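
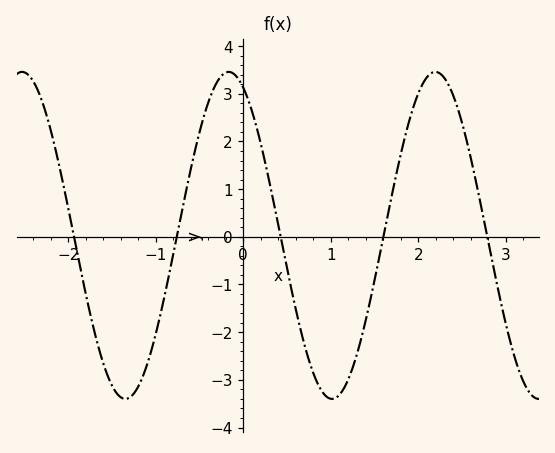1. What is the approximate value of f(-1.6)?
-2.7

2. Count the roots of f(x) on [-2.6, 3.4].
5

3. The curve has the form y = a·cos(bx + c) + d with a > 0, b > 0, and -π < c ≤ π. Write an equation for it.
y = 3.43cos(2.7x + 0.44) + 0.03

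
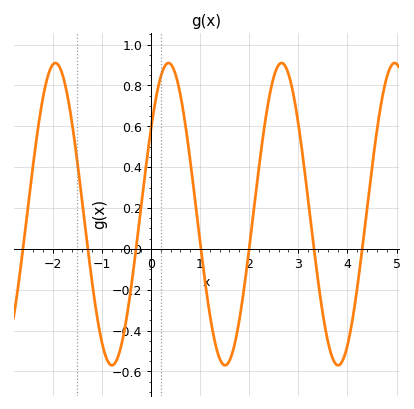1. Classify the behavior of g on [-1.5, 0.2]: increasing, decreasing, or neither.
neither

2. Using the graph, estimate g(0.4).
0.905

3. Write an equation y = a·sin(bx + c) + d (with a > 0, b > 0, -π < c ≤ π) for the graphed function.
y = 0.74sin(2.73x + 0.592) + 0.17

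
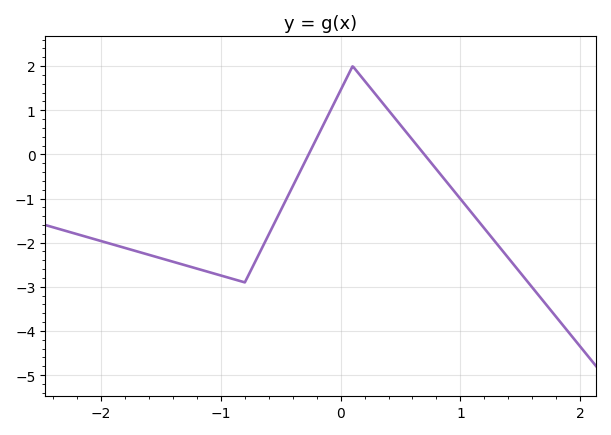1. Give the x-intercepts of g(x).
-0.3, 0.7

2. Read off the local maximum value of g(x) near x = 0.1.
2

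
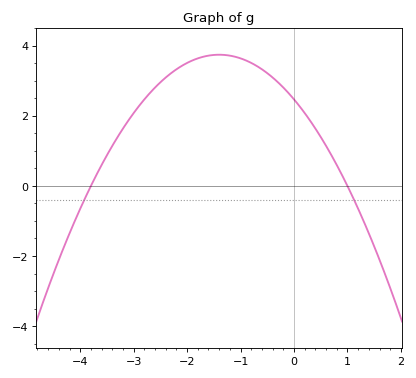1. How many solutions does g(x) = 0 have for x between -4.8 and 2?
2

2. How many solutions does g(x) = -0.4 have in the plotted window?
2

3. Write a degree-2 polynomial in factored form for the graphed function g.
y = -0.65(x + 3.8)(x - 1)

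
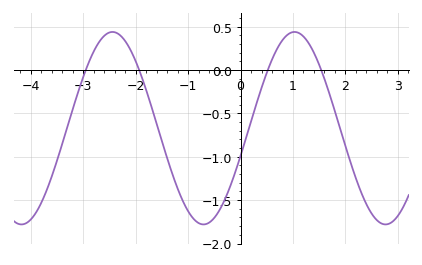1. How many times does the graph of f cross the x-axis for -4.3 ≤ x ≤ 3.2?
4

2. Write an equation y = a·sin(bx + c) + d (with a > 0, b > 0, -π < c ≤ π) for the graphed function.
y = 1.11sin(1.81x - 0.292) - 0.67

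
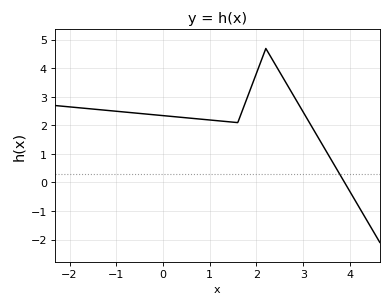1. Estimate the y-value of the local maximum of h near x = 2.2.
4.7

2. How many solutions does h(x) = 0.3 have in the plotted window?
1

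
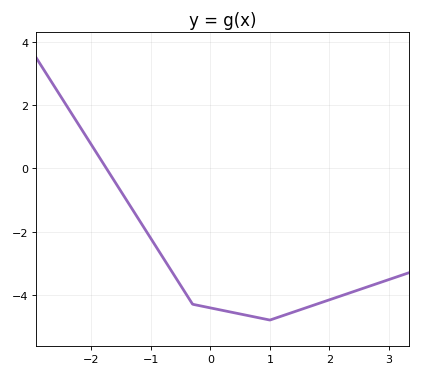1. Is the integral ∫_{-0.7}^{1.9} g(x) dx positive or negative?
negative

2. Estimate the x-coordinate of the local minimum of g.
0.999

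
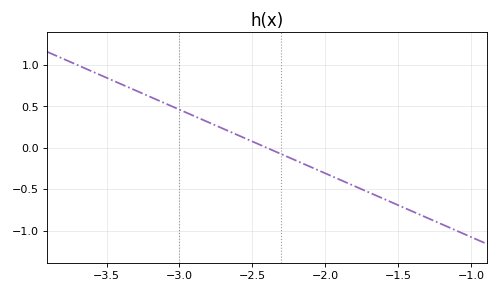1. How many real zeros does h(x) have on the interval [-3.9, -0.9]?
1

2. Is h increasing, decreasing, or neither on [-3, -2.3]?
decreasing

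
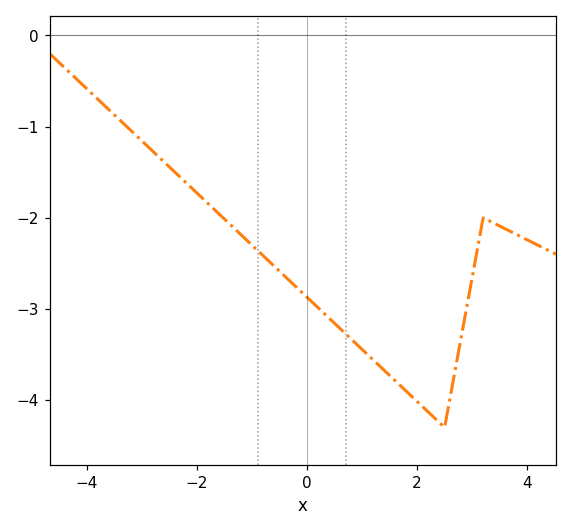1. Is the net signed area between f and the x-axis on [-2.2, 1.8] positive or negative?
negative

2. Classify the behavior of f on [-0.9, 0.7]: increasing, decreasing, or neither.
decreasing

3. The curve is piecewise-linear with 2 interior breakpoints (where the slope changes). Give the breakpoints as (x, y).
(2.5, -4.3); (3.2, -2)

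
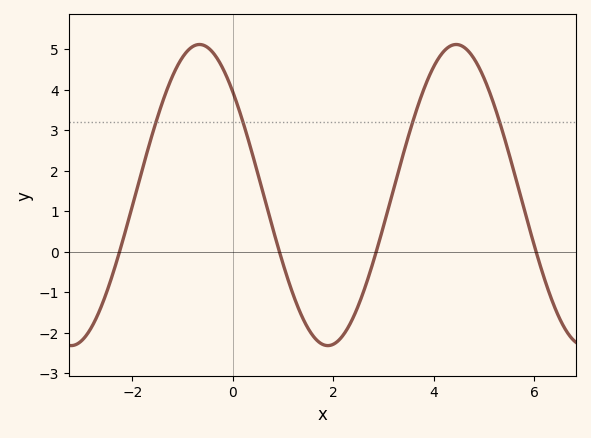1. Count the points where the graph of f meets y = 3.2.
4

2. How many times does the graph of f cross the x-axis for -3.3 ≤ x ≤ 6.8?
4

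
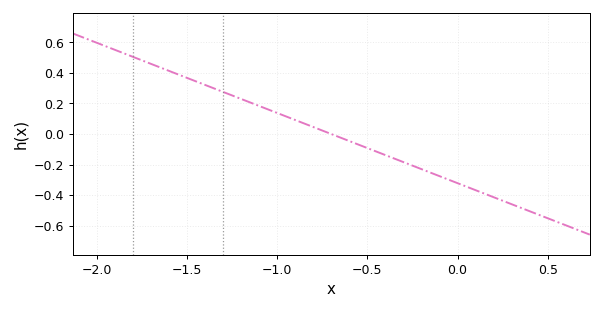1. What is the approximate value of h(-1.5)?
0.368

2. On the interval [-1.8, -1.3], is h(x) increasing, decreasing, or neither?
decreasing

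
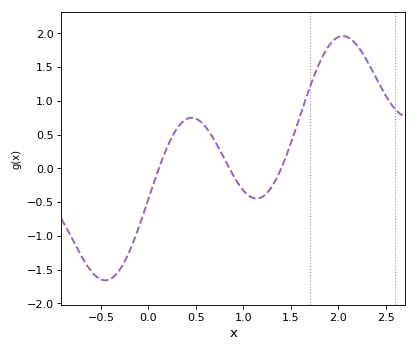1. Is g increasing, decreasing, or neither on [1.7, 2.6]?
neither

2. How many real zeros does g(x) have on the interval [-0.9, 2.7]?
3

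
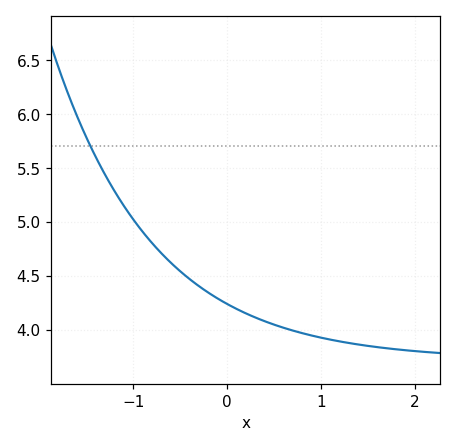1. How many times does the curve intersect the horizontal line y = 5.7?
1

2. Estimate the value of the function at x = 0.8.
3.97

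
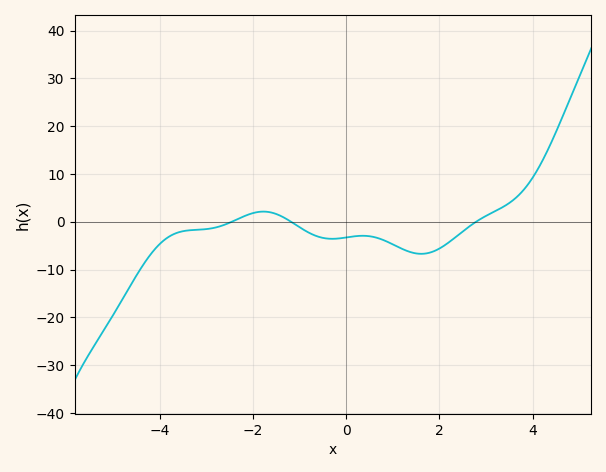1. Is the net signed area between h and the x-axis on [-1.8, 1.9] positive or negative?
negative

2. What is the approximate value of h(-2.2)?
1.13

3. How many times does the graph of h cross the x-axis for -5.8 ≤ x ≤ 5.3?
3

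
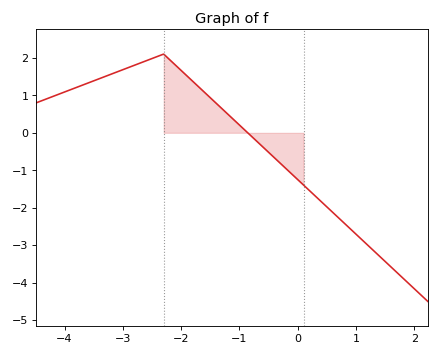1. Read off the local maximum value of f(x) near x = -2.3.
2.1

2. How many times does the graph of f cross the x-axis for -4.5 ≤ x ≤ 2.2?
1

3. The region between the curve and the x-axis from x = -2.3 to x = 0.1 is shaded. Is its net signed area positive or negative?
positive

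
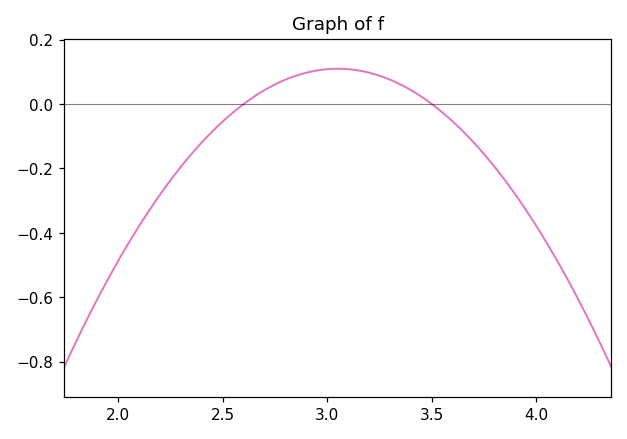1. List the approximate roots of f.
2.6, 3.5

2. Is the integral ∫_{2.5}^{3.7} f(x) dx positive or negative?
positive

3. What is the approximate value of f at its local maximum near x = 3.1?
0.109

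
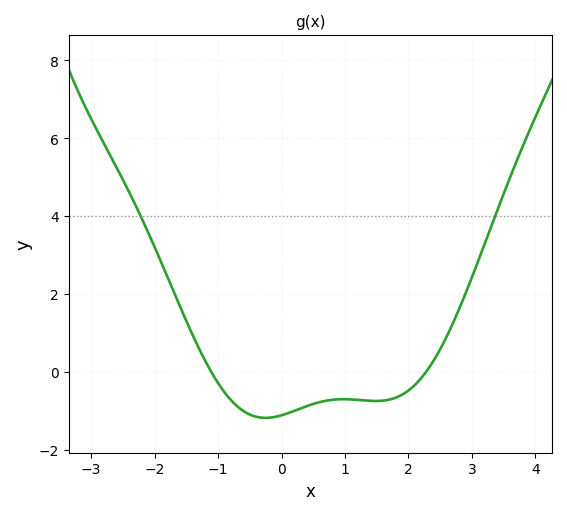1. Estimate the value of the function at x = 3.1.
2.85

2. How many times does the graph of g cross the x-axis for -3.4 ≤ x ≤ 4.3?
2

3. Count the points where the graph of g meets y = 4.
2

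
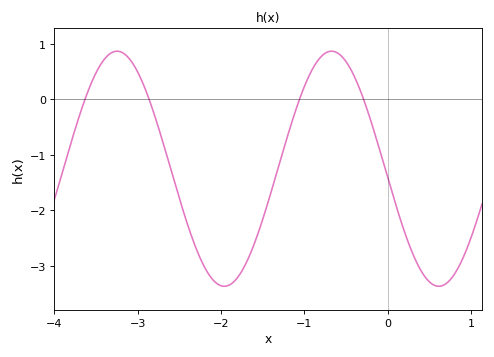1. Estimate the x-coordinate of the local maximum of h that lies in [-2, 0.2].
-0.673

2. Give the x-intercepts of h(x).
-3.63, -2.86, -1.06, -0.287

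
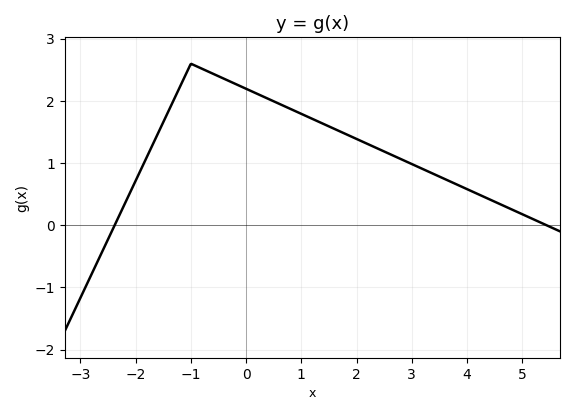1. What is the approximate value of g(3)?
1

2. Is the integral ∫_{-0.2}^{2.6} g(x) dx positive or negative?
positive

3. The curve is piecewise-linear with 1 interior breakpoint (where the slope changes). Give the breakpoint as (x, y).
(-1, 2.6)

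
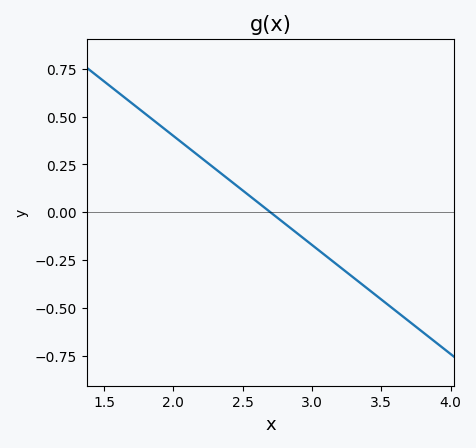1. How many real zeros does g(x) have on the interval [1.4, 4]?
1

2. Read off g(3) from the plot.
-0.18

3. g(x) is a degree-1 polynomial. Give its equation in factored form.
y = -0.57(x - 2.7)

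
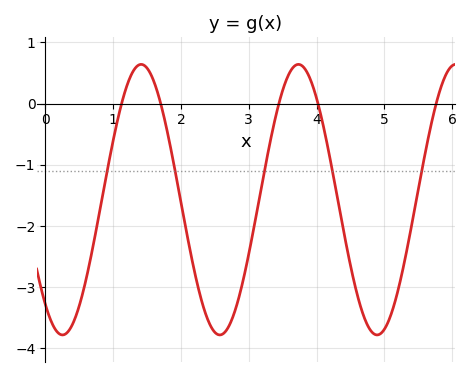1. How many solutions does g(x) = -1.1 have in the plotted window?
5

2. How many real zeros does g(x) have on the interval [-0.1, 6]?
5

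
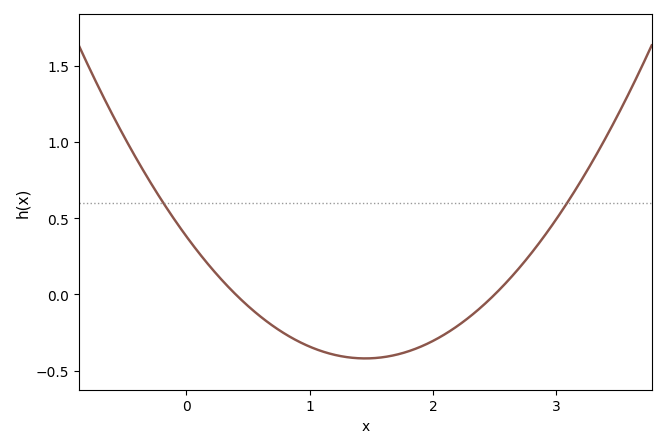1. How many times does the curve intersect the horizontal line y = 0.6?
2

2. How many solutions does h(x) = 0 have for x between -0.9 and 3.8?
2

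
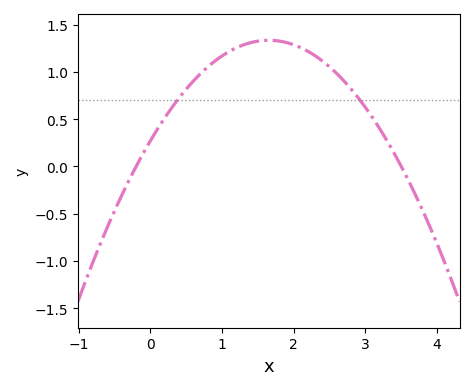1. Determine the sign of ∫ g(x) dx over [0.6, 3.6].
positive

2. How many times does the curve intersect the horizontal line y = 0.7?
2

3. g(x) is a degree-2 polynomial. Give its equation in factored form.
y = -0.39(x + 0.2)(x - 3.5)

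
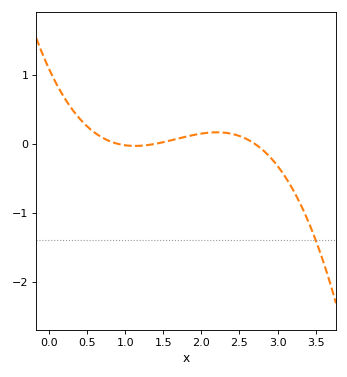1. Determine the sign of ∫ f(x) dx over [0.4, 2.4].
positive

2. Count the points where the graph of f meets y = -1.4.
1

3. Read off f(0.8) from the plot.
0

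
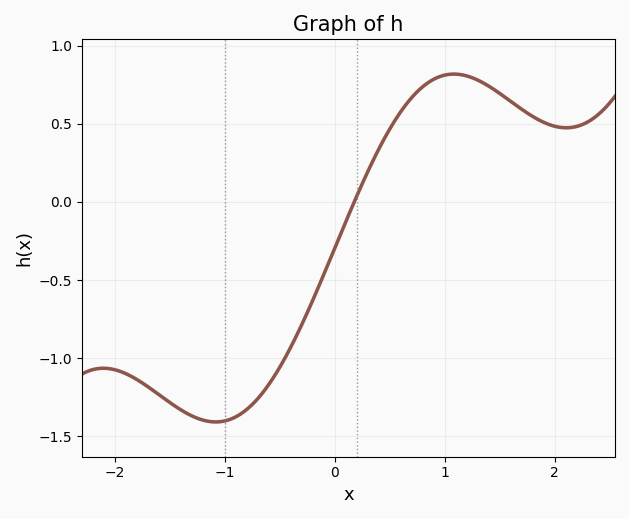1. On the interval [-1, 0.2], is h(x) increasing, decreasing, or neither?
increasing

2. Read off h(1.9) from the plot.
0.509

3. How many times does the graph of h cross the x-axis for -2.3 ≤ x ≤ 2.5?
1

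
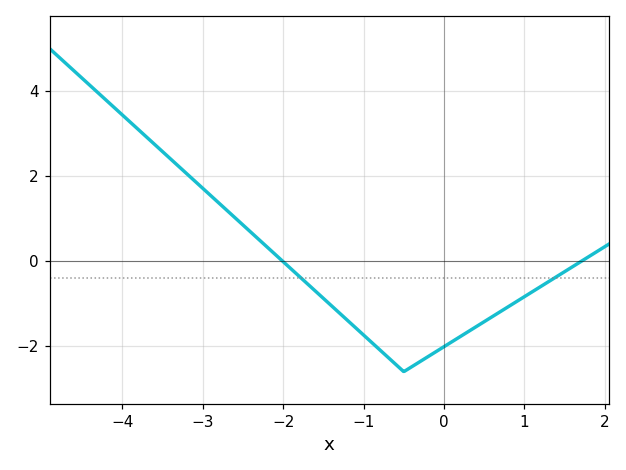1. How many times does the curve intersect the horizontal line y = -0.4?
2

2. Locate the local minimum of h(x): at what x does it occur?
-0.5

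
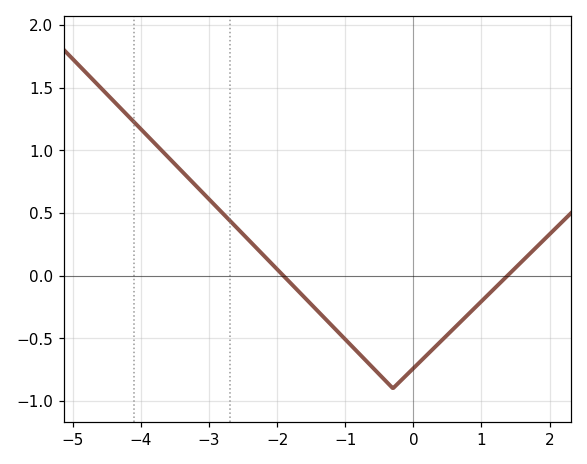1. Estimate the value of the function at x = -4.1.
1.2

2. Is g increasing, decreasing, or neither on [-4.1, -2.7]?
decreasing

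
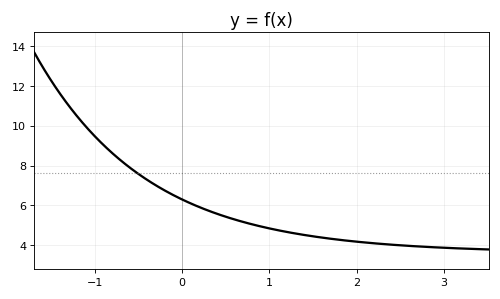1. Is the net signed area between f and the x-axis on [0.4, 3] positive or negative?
positive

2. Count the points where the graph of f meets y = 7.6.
1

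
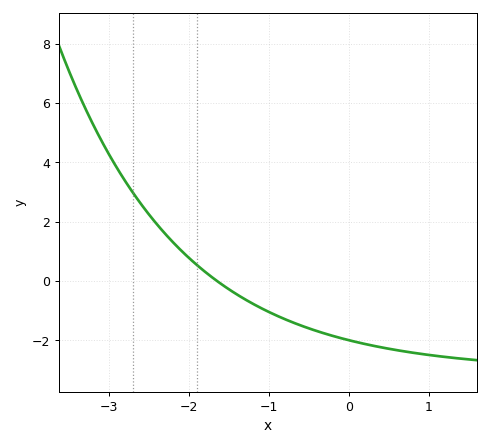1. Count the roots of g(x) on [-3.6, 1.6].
1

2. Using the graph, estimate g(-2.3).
1.6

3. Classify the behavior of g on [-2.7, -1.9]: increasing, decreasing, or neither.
decreasing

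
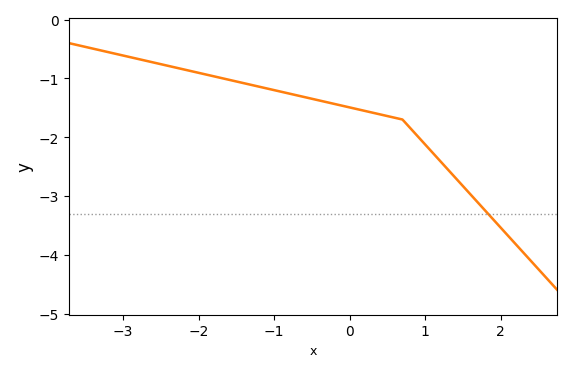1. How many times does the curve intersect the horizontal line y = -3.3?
1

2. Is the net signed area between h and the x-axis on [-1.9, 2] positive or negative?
negative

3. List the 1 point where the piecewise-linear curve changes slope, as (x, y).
(0.7, -1.7)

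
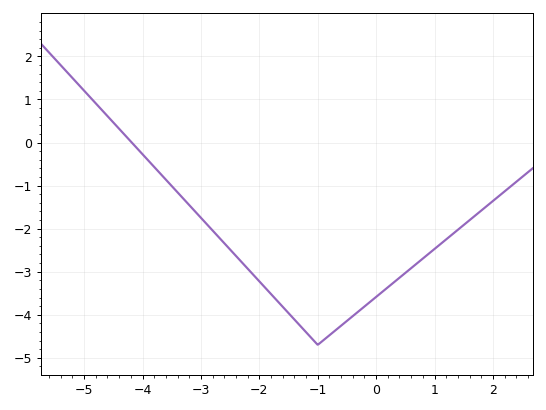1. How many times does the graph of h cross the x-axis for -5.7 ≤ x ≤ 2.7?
1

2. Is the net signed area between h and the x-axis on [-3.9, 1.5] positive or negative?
negative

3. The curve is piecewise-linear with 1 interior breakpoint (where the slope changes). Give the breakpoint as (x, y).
(-1, -4.7)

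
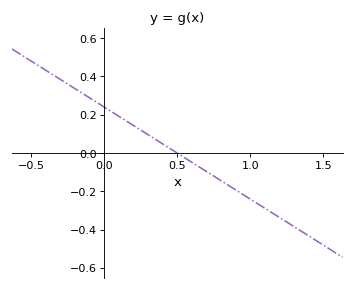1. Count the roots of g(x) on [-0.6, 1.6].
1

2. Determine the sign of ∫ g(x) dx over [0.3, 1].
negative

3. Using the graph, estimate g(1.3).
-0.38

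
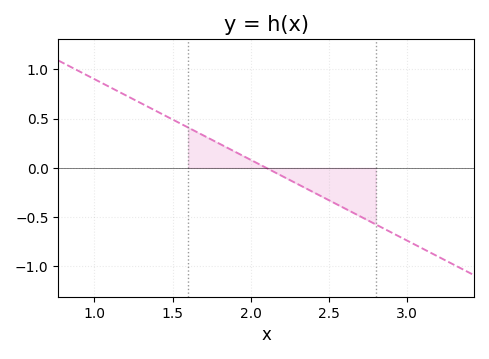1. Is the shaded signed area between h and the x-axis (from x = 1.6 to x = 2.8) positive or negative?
negative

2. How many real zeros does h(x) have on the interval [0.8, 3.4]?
1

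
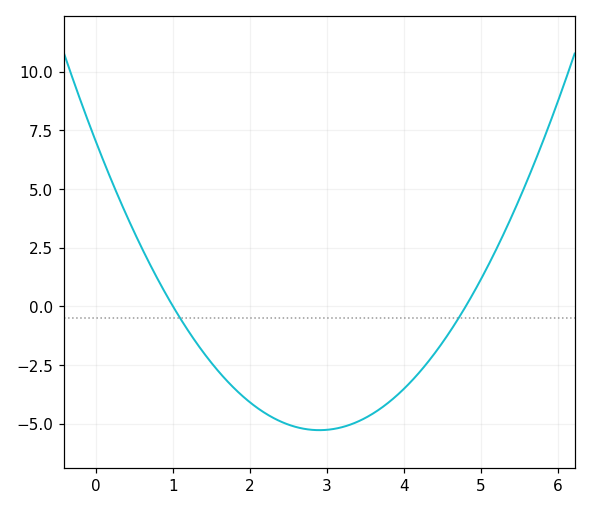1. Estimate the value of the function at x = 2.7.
-5.2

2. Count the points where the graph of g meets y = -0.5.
2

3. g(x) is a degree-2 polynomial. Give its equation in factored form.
y = 1.46(x - 1)(x - 4.8)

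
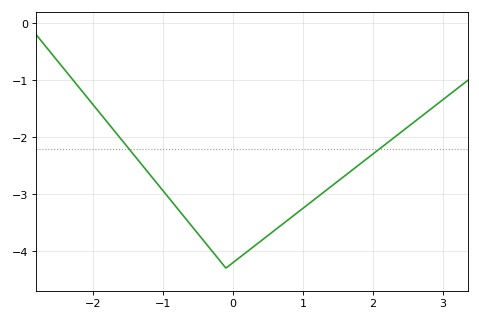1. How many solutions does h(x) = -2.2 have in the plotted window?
2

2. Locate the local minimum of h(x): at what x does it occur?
-0.1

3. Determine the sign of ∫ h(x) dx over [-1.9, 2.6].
negative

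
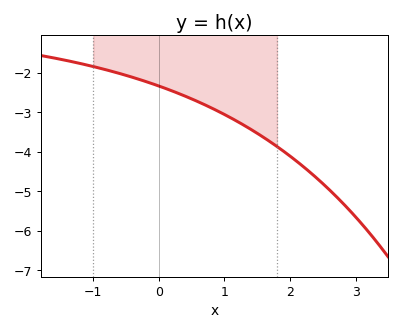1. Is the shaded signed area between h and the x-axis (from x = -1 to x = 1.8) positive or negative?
negative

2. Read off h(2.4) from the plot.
-4.7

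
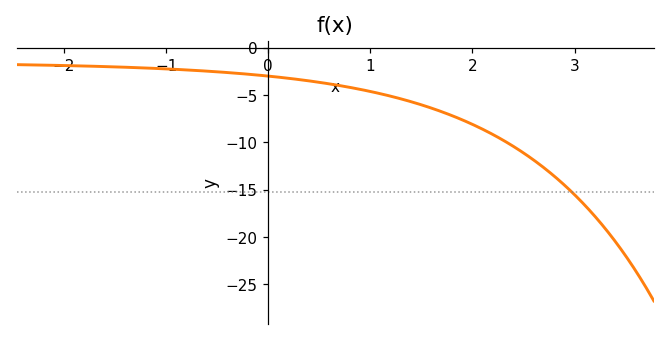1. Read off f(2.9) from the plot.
-14.5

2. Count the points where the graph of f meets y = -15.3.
1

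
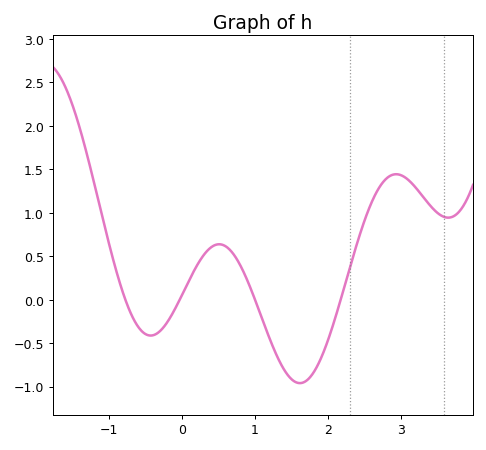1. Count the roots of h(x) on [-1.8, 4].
4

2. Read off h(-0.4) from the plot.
-0.4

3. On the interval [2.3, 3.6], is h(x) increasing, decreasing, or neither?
neither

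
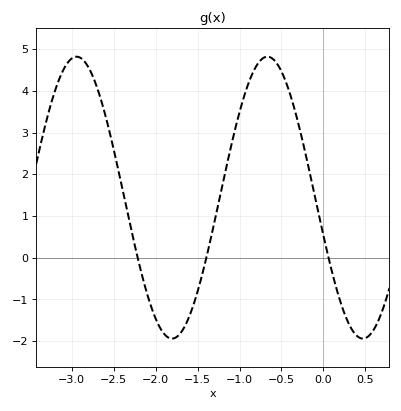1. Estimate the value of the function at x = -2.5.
2.6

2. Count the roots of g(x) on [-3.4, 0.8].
3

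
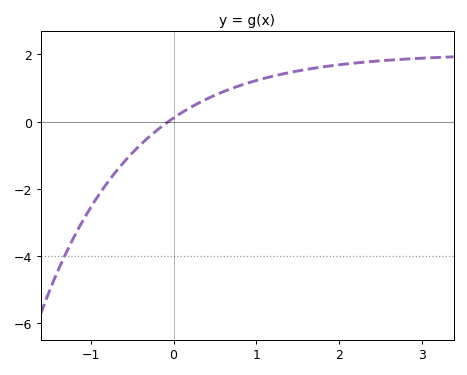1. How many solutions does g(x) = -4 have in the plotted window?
1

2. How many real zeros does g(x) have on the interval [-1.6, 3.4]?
1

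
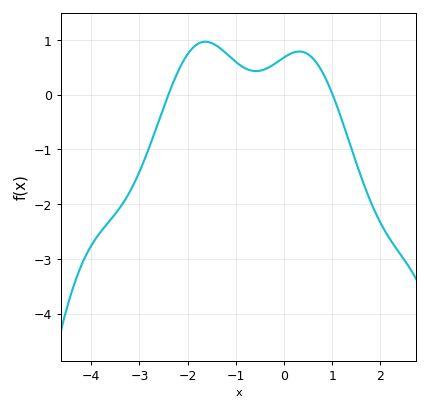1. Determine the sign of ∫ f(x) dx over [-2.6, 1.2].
positive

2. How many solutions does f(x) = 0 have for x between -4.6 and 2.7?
2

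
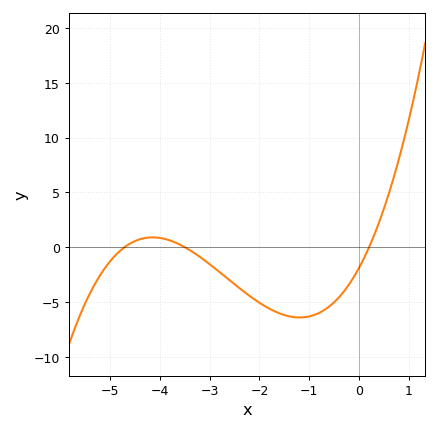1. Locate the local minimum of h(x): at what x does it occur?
-1.2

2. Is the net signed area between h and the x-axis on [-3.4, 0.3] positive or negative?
negative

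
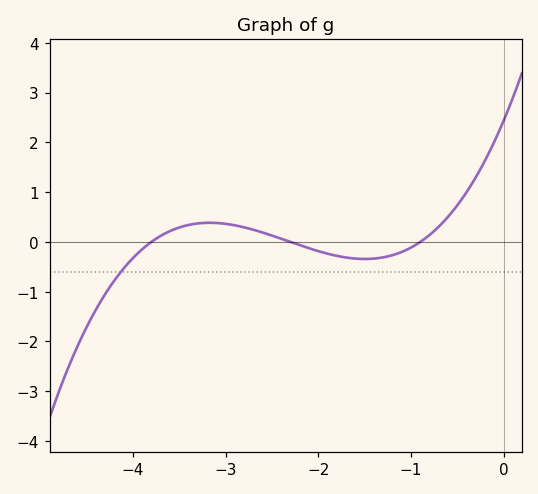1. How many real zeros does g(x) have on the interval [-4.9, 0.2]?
3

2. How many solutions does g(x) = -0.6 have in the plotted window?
1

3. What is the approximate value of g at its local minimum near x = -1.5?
-0.342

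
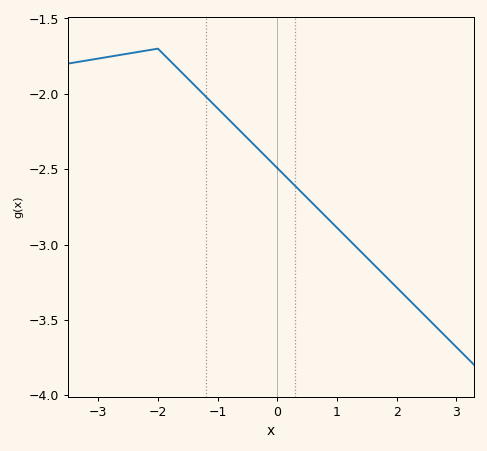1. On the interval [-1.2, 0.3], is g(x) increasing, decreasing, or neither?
decreasing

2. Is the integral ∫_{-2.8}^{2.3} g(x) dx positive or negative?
negative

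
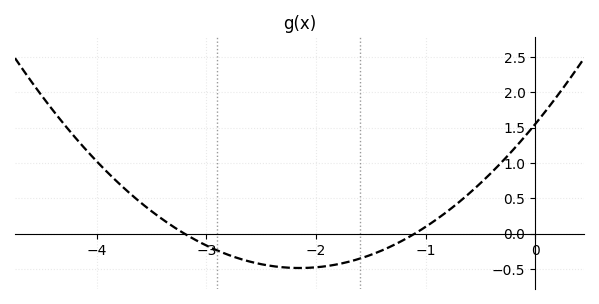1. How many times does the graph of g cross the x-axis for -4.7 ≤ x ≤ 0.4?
2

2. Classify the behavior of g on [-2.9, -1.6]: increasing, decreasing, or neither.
neither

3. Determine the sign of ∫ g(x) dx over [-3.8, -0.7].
negative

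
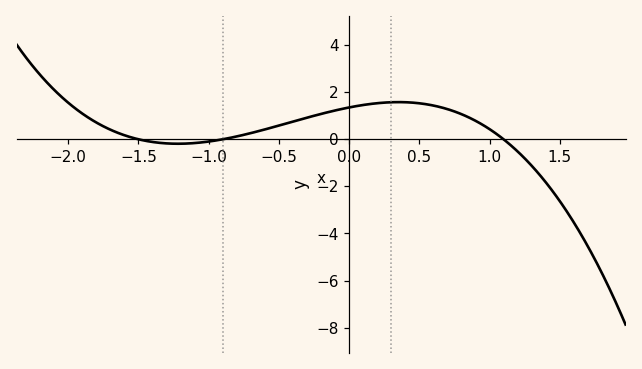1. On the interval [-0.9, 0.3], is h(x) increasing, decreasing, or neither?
increasing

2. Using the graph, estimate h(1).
0.4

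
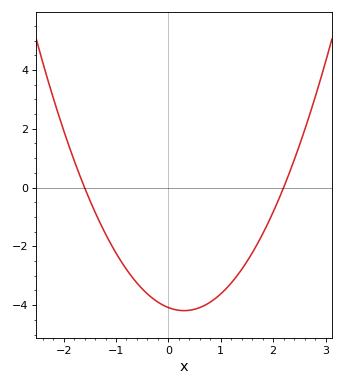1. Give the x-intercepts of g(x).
-1.6, 2.2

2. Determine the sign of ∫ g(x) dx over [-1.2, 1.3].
negative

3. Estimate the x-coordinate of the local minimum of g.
0.3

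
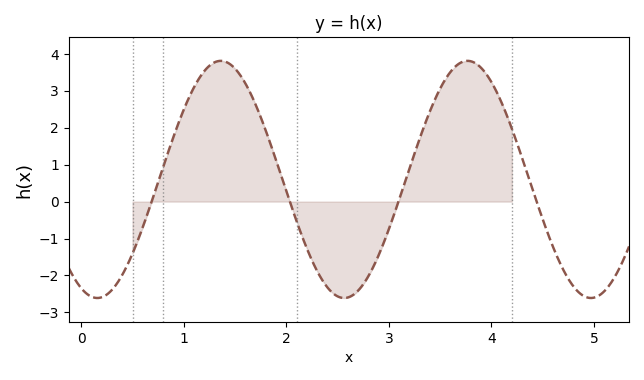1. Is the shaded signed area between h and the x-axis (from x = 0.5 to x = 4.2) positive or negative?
positive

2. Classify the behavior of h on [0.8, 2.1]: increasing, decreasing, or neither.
neither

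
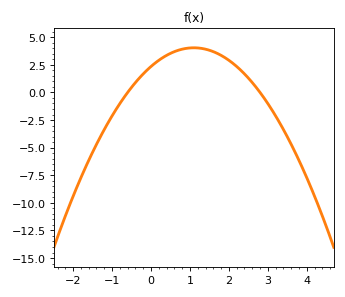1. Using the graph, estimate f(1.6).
3.5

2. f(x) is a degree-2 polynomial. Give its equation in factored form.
y = -1.4(x + 0.6)(x - 2.8)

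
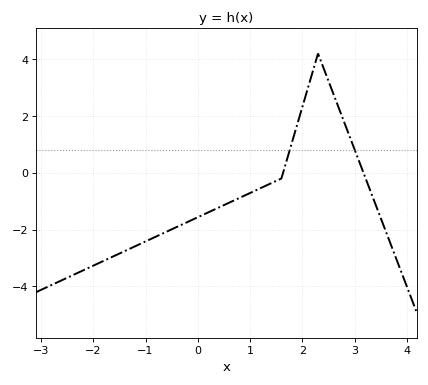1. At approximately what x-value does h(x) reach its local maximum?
2.3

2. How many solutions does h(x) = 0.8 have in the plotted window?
2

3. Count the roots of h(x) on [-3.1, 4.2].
2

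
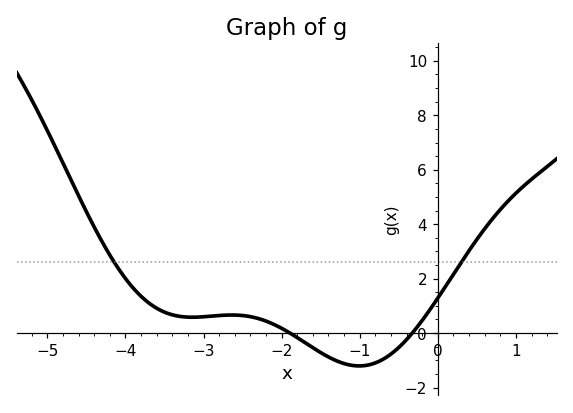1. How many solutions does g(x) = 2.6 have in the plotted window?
2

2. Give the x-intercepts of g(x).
-1.89, -0.327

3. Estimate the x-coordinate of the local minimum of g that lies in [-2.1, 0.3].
-1.01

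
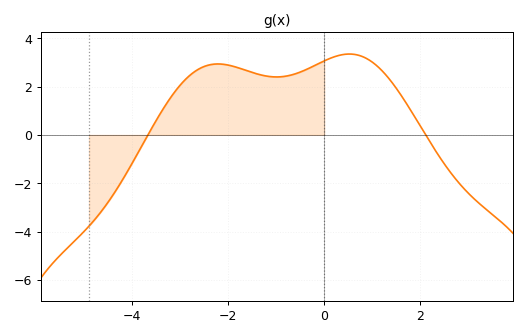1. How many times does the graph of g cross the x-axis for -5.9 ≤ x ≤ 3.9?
2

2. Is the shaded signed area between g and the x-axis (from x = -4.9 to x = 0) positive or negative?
positive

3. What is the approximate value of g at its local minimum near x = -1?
2.4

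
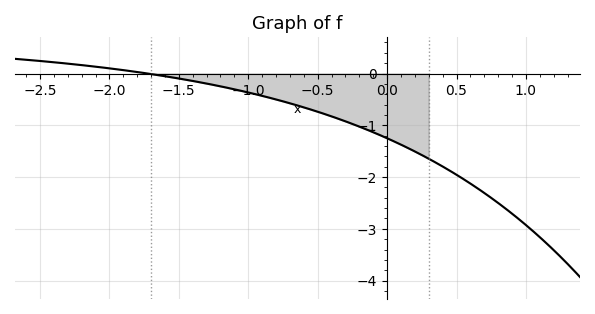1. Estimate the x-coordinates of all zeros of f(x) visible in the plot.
-1.72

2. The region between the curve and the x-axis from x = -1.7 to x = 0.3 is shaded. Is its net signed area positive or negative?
negative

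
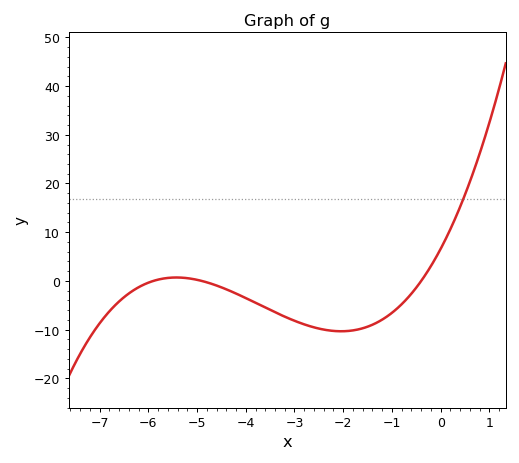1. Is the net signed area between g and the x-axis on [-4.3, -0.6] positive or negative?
negative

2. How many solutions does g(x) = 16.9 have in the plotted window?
1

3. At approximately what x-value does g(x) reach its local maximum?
-5.42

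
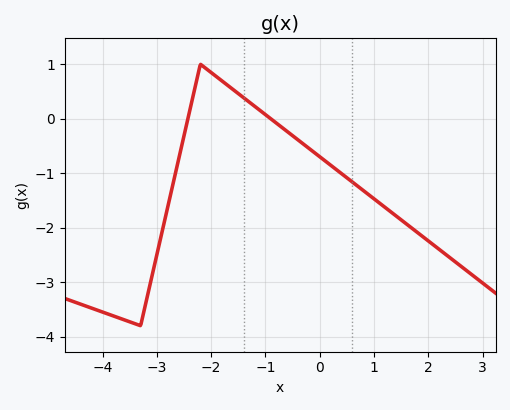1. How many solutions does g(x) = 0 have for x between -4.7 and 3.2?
2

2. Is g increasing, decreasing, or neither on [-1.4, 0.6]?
decreasing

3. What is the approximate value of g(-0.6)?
-0.2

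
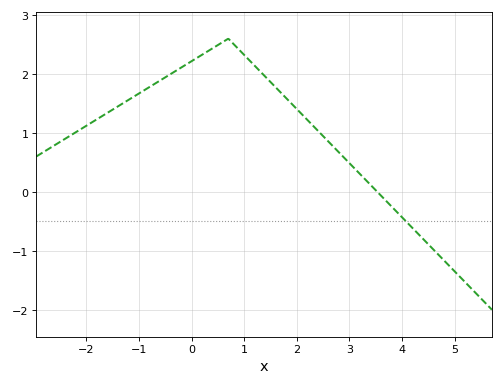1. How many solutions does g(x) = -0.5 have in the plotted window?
1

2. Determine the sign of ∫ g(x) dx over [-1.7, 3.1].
positive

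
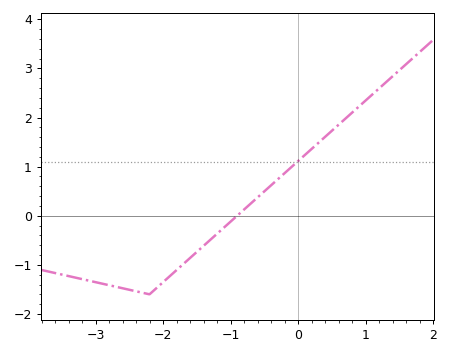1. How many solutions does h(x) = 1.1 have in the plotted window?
1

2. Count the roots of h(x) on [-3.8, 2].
1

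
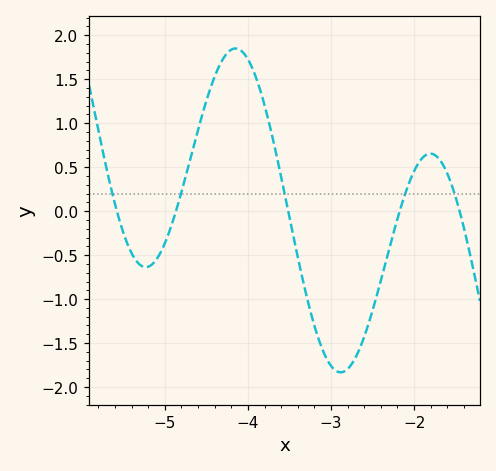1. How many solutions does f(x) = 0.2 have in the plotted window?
5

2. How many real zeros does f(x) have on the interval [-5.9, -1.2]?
5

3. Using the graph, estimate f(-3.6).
0.4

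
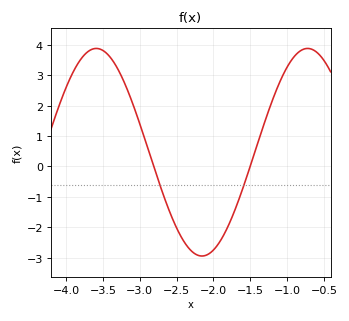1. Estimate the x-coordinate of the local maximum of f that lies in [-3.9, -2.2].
-3.59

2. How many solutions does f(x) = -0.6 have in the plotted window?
2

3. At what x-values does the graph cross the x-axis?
-2.81, -1.5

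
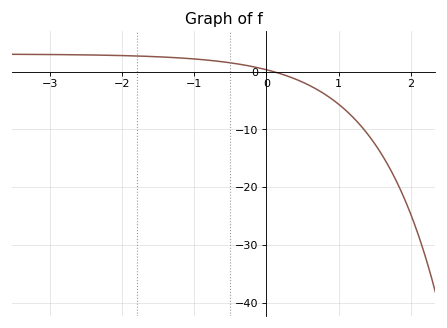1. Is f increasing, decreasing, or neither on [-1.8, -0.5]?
decreasing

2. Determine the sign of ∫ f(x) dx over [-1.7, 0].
positive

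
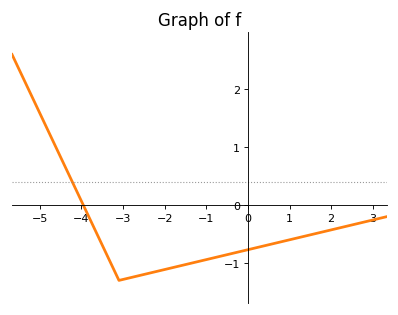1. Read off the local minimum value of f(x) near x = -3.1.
-1.3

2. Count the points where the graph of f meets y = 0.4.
1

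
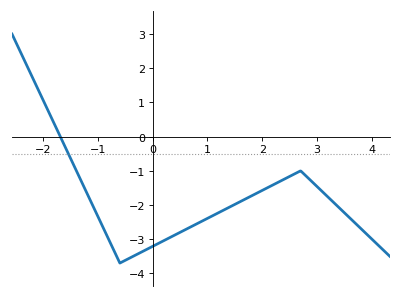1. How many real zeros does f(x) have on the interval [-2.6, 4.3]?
1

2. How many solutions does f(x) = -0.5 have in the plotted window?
1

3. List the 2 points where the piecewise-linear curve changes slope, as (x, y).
(-0.6, -3.7); (2.7, -1)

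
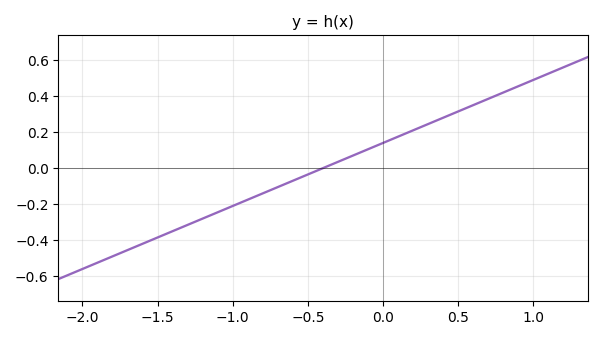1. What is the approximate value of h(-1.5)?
-0.38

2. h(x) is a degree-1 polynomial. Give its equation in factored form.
y = 0.35(x + 0.4)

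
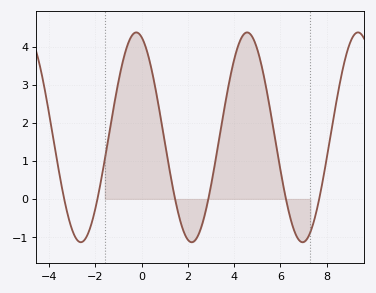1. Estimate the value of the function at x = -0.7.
3.89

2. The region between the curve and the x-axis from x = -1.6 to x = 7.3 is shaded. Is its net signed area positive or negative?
positive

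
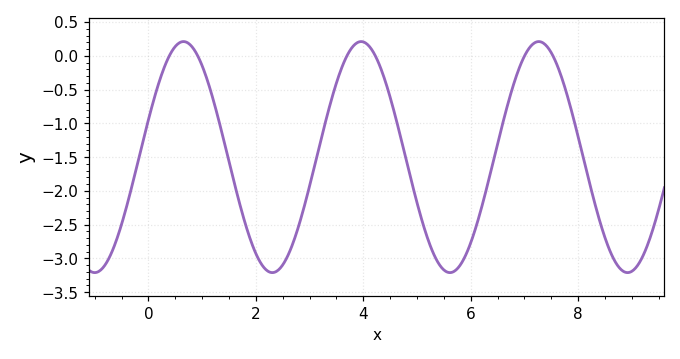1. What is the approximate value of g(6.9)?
-0.187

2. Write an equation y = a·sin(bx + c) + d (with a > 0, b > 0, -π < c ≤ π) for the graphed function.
y = 1.71sin(1.9x + 0.332) - 1.5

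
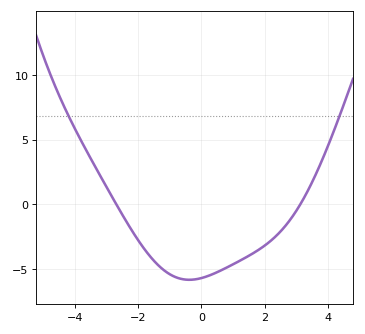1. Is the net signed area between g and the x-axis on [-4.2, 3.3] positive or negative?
negative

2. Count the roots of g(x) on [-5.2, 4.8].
2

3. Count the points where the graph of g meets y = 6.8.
2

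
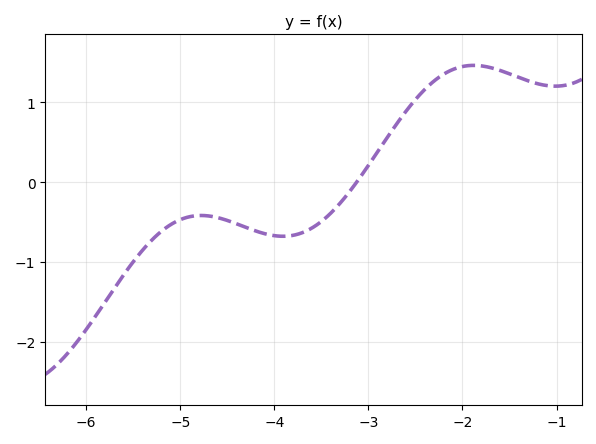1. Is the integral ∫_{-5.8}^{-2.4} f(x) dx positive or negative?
negative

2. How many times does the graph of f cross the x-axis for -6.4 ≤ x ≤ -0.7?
1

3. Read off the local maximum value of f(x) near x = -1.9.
1.5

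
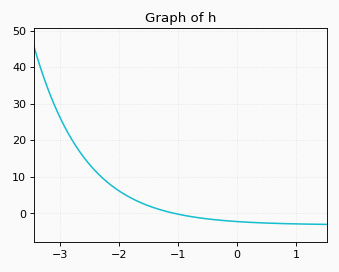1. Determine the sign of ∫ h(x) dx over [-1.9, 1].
negative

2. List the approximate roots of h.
-1.05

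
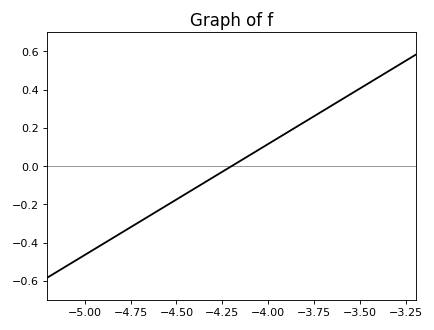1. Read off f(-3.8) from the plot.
0.24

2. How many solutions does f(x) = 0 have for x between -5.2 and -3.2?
1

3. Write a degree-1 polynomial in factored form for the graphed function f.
y = 0.58(x + 4.2)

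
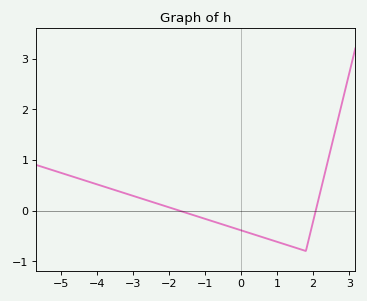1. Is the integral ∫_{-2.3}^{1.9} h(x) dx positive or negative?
negative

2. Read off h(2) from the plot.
-0.2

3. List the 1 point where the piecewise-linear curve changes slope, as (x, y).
(1.8, -0.8)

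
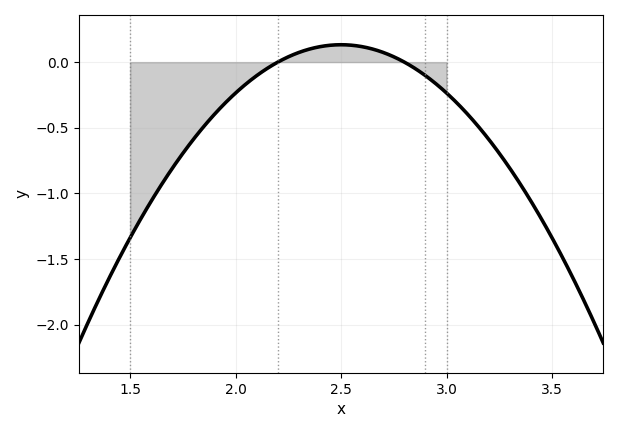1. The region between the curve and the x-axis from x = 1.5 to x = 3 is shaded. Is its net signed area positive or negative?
negative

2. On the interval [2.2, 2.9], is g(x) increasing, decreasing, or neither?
neither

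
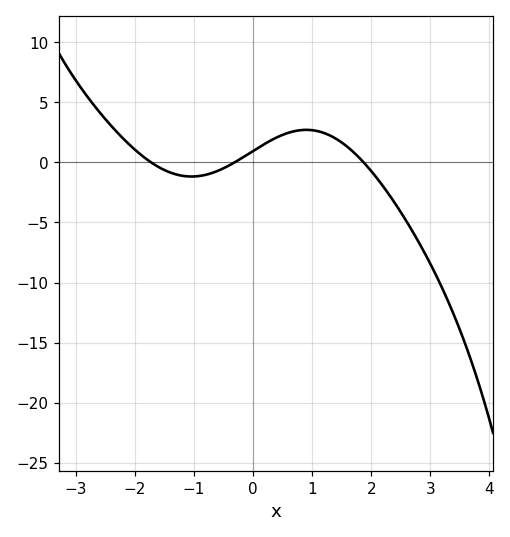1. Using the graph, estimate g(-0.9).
-1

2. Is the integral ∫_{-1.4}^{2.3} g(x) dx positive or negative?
positive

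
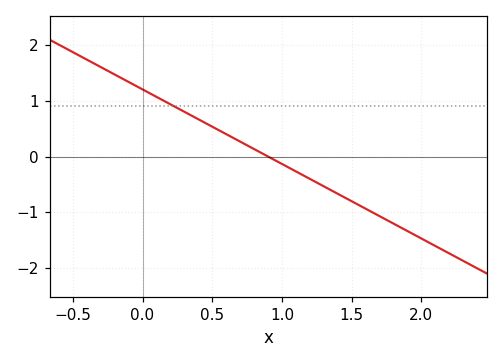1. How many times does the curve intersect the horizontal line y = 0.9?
1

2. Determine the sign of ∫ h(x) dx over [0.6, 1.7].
negative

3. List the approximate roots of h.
0.9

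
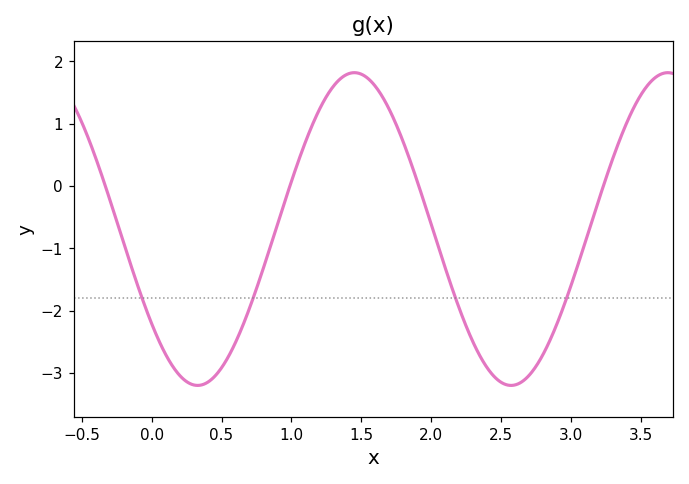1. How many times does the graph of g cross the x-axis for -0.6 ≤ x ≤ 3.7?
4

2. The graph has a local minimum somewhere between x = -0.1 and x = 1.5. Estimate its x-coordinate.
0.3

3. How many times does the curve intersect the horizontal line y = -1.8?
4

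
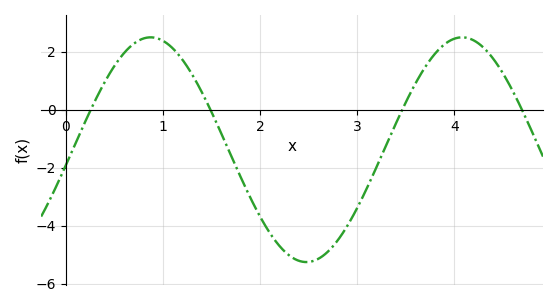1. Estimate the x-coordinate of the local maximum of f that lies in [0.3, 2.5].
0.872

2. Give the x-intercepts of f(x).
0.257, 1.49, 3.46, 4.69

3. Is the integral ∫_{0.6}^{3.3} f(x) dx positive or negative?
negative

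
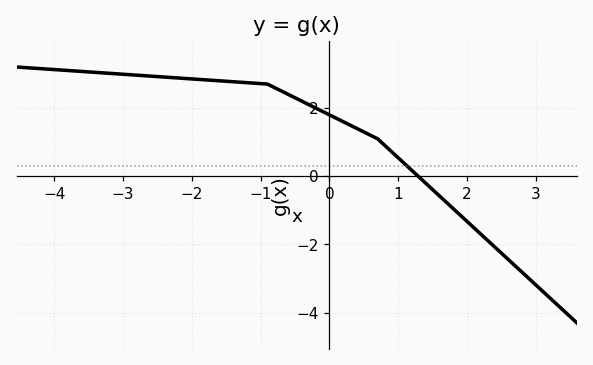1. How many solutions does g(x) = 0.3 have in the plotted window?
1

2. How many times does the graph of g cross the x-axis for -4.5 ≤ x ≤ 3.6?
1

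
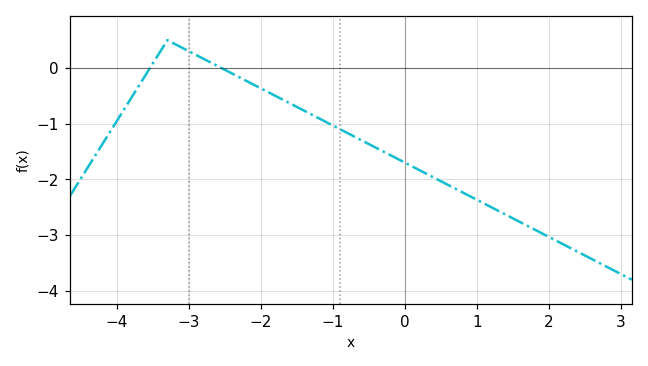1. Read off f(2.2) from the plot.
-3.16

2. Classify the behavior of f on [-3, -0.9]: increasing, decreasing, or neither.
decreasing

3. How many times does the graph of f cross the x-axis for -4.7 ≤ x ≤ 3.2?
2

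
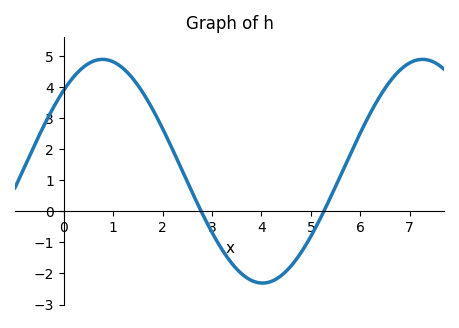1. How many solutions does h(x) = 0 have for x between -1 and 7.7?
2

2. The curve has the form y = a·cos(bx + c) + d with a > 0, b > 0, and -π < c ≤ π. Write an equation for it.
y = 3.6cos(0.97x - 0.76) + 1.29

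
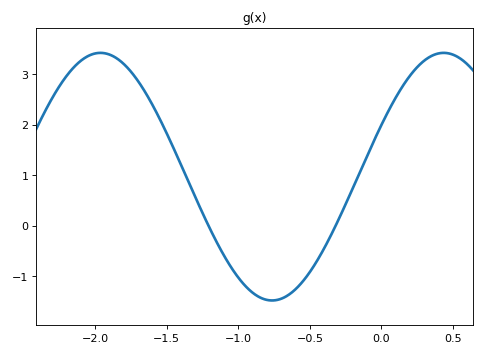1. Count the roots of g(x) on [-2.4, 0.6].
2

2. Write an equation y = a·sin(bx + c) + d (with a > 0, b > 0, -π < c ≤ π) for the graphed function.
y = 2.45sin(2.6x + 0.43) + 0.97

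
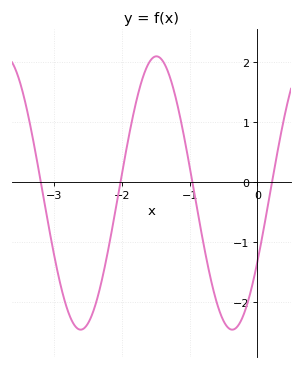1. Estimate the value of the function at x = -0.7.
-1.55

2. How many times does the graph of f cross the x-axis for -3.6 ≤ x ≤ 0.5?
4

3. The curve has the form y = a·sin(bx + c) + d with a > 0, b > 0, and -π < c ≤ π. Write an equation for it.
y = 2.28sin(2.81x - 0.53) - 0.18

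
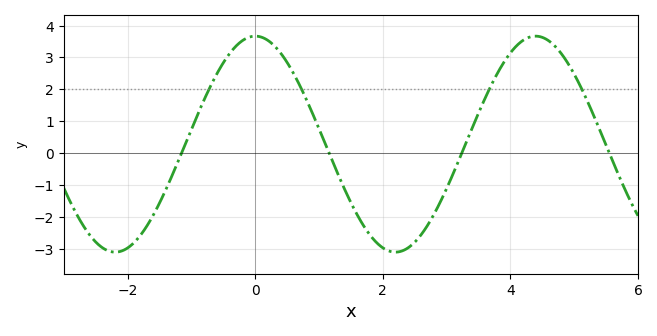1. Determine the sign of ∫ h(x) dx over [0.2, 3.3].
negative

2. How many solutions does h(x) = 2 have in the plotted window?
4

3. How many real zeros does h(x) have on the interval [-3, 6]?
4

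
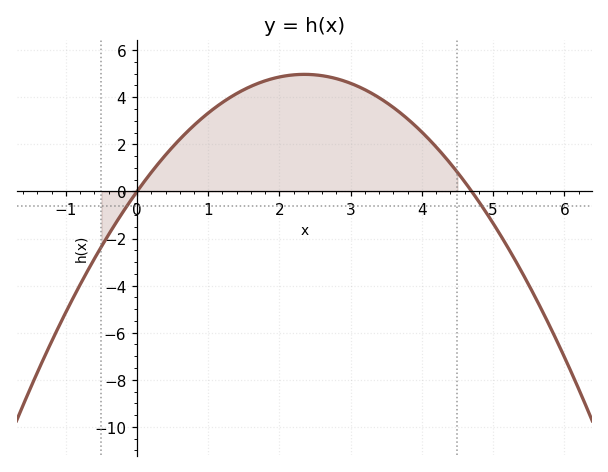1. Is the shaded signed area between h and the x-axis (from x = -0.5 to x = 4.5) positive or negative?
positive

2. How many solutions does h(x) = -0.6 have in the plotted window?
2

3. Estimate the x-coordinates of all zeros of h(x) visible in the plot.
0, 4.7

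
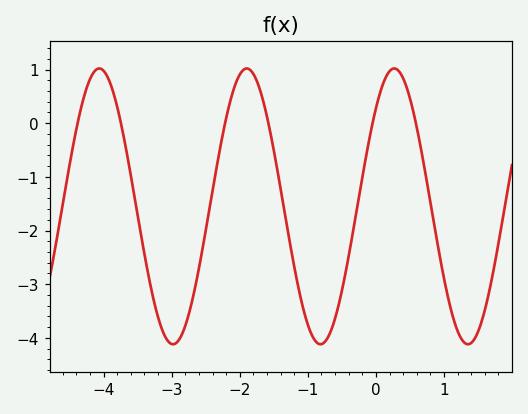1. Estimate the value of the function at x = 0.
0.3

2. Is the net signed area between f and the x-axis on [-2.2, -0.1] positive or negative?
negative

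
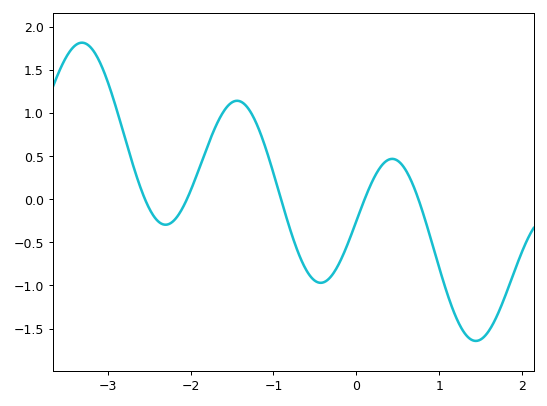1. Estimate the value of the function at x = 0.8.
-0.15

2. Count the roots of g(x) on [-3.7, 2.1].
5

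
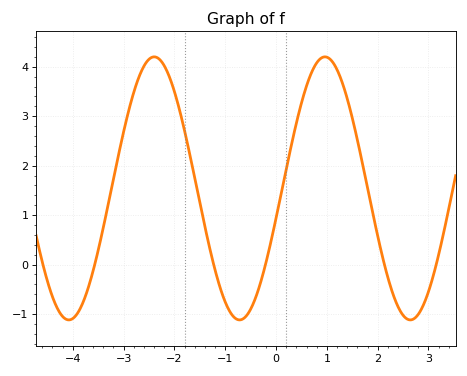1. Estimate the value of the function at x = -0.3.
-0.35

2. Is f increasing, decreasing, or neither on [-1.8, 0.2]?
neither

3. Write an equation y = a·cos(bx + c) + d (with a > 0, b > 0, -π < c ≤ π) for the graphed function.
y = 2.66cos(1.87x - 1.8) + 1.54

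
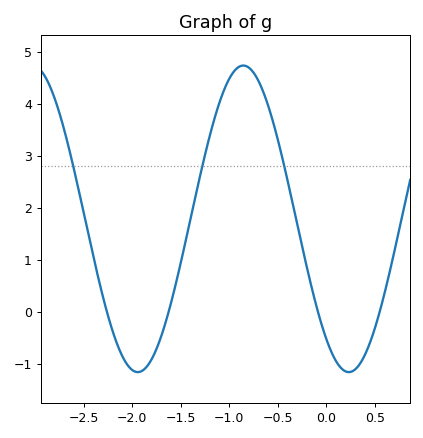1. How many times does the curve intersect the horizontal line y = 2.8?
3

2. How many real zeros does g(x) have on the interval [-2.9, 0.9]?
4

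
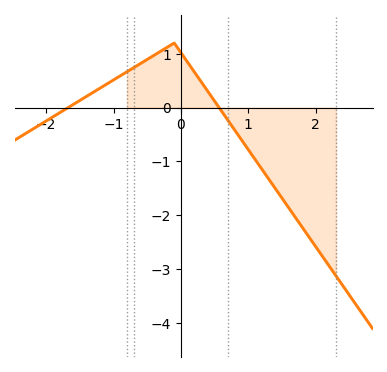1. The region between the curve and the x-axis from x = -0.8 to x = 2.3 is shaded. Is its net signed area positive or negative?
negative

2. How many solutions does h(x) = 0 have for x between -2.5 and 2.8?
2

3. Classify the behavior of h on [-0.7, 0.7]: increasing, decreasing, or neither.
neither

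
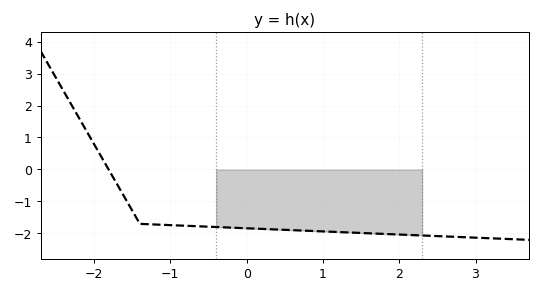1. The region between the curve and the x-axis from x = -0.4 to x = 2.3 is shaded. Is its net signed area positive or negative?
negative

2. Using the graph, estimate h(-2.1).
1.2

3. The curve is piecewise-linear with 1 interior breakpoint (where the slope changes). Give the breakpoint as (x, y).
(-1.4, -1.7)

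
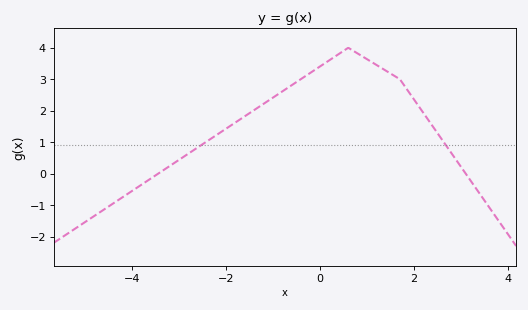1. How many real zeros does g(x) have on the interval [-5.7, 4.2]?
2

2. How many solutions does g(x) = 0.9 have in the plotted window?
2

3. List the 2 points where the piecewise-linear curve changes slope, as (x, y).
(0.6, 4); (1.7, 3)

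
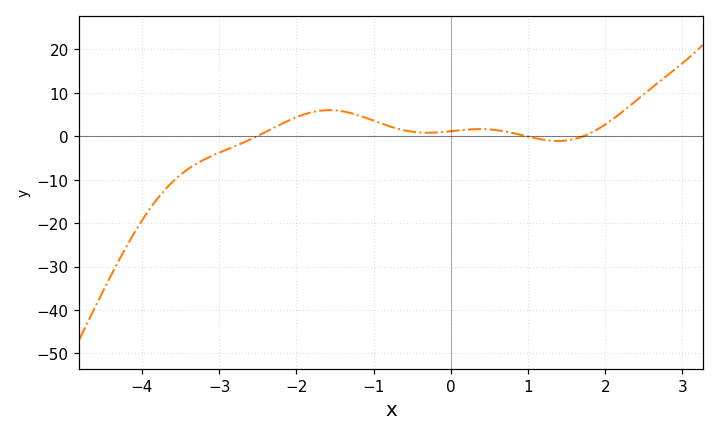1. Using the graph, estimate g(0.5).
2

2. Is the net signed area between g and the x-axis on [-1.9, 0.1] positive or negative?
positive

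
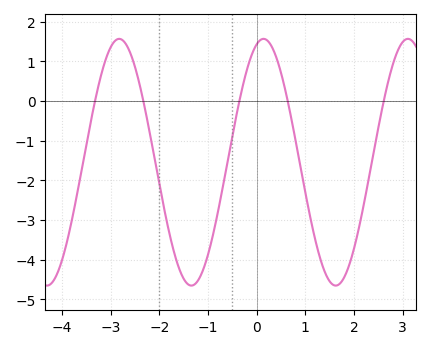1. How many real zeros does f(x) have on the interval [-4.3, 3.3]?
5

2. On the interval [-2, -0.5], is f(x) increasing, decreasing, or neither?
neither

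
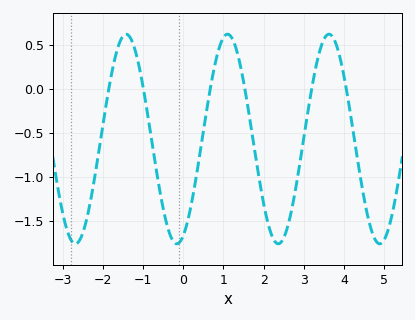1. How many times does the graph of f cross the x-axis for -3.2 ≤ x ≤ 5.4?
6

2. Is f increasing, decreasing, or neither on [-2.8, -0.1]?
neither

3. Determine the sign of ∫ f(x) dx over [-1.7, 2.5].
negative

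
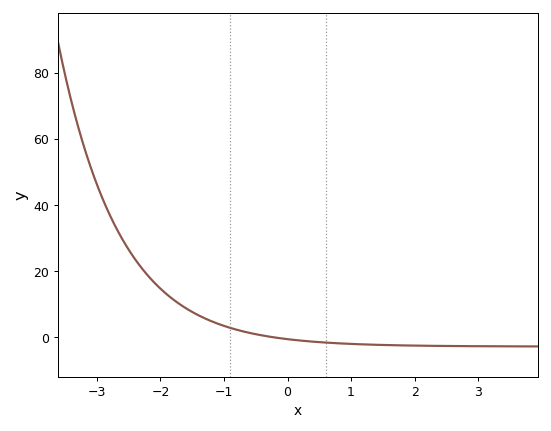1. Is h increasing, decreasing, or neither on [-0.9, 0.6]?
decreasing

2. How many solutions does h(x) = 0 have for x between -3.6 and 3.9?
1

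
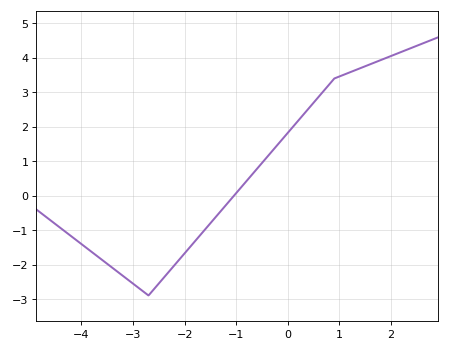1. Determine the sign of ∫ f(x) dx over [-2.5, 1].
positive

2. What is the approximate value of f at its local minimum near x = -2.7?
-2.9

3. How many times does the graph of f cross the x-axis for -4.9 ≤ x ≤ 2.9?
1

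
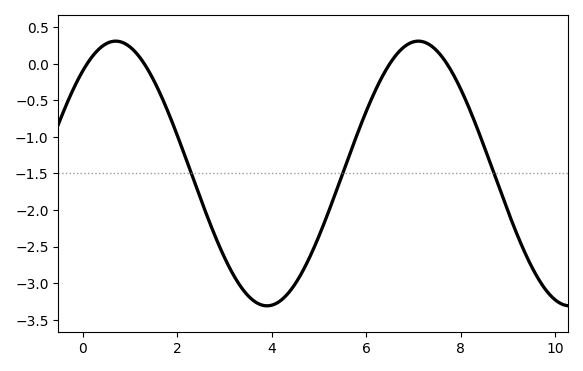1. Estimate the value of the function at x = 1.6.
-0.35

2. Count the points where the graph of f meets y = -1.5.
3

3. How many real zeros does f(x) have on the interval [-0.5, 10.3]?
4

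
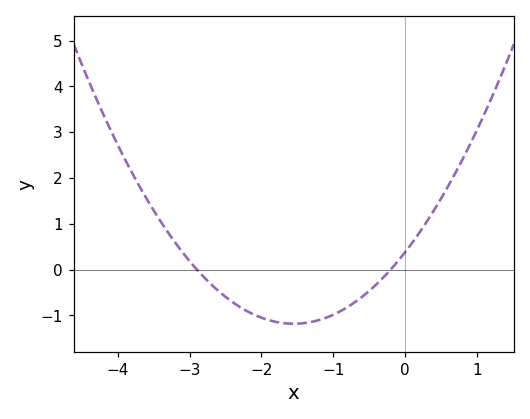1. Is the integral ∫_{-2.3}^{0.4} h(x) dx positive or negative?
negative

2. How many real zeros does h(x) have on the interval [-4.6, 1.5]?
2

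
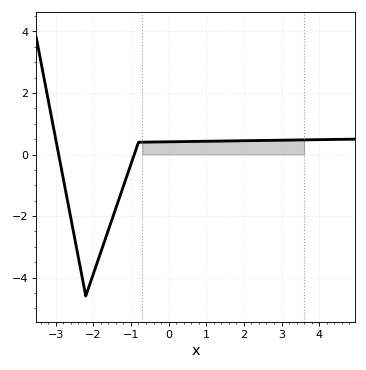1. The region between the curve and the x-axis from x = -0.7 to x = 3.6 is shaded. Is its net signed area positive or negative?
positive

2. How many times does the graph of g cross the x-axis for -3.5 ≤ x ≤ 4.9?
2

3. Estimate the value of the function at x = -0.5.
0.4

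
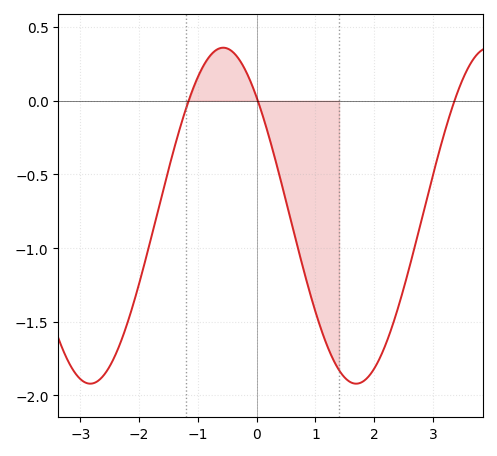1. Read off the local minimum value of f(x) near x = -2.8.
-1.92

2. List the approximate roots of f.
-1.16, 0.019, 3.36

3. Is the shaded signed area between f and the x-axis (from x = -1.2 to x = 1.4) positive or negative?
negative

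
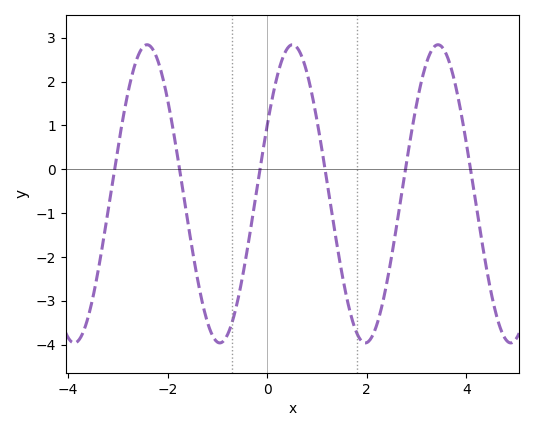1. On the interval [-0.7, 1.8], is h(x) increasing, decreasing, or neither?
neither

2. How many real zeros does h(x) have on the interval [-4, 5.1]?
6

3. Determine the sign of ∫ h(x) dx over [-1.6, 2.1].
negative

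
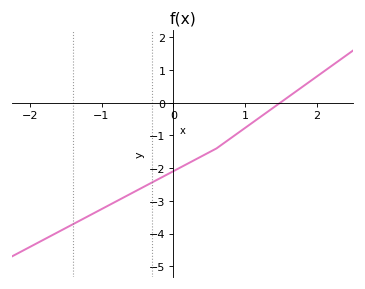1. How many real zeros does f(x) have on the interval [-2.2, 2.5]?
1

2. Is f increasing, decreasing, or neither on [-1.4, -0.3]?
increasing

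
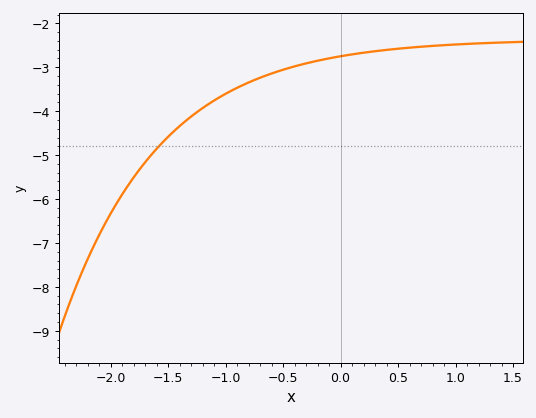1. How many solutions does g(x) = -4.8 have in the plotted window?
1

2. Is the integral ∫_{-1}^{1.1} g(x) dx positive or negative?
negative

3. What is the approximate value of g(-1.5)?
-4.6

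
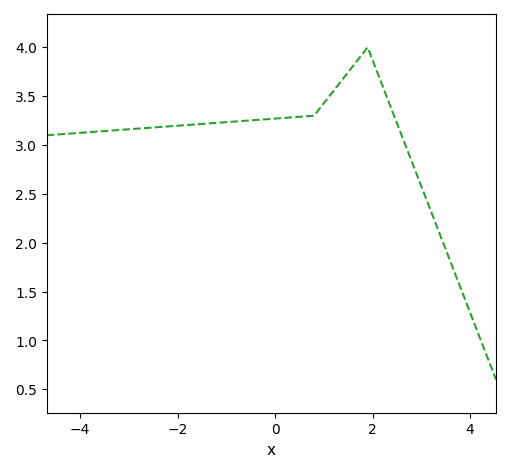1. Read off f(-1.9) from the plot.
3.2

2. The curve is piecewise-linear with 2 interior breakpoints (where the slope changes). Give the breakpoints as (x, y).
(0.8, 3.3); (1.9, 4)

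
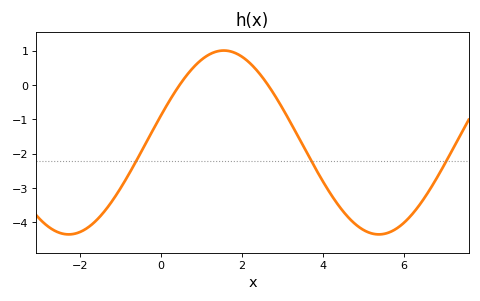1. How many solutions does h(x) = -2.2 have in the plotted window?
3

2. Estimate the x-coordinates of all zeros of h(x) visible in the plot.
0.4, 2.6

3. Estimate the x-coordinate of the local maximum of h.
1.6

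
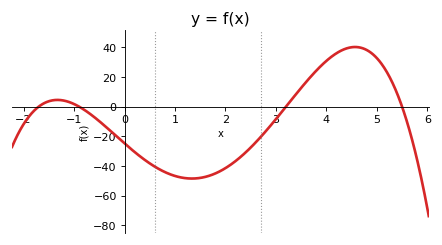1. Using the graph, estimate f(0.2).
-30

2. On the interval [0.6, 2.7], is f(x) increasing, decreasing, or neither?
neither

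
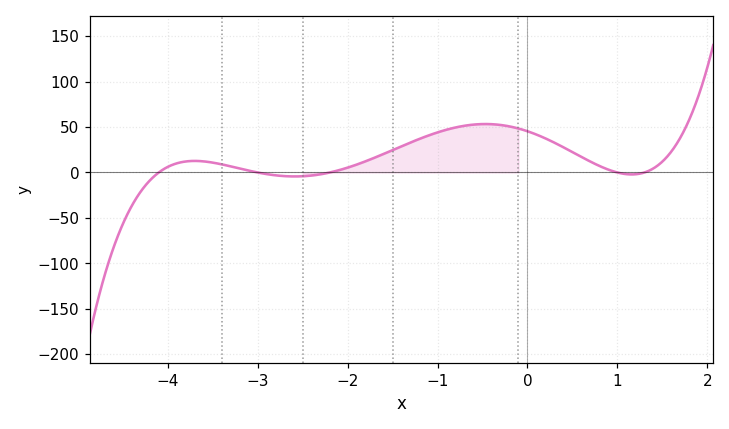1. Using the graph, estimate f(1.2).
-1.95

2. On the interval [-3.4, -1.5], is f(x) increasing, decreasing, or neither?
neither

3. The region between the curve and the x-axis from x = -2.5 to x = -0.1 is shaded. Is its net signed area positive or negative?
positive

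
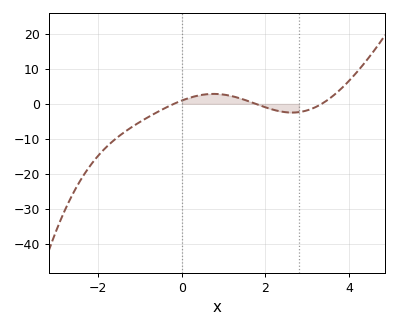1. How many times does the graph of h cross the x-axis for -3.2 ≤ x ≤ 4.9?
3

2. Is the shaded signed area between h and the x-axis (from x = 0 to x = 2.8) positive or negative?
positive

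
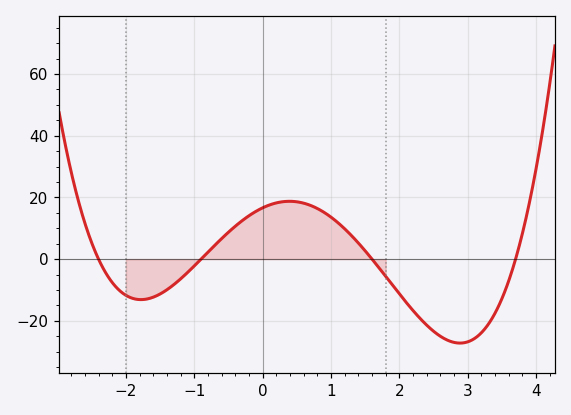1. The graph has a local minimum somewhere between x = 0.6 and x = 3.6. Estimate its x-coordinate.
2.9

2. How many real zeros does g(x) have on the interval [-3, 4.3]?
4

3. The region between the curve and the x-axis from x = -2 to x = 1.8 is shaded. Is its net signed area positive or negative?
positive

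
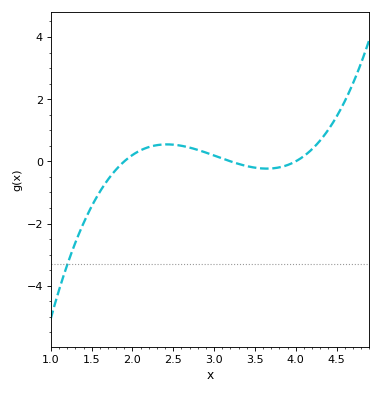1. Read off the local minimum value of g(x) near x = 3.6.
-0.2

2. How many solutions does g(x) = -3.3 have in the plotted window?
1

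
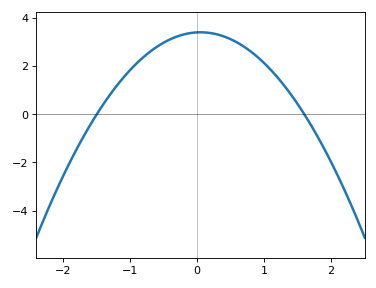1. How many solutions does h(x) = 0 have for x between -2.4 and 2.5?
2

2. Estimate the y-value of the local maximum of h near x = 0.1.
3.41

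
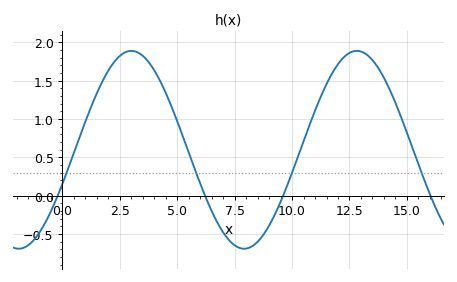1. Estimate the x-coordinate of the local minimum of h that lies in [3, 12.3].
8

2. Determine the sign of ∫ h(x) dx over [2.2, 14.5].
positive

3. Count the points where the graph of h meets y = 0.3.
4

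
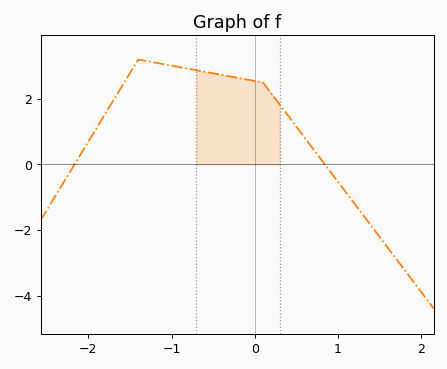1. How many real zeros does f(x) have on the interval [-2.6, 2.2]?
2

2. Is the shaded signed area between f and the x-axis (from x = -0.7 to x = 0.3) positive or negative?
positive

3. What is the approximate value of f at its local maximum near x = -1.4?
3.2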